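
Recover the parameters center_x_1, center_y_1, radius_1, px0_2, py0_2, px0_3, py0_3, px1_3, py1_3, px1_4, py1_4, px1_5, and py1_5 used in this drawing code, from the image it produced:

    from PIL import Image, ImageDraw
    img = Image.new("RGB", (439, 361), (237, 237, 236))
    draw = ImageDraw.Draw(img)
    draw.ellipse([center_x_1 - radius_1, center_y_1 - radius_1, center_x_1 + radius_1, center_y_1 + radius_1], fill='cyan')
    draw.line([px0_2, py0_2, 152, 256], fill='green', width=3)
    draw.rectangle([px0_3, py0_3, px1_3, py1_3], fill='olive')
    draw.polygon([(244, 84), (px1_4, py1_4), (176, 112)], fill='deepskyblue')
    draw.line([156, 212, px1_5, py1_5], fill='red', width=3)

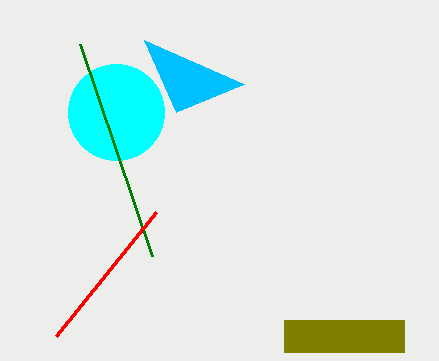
center_x_1 = 116
center_y_1 = 112
radius_1 = 48
px0_2 = 80
py0_2 = 44
px0_3 = 284
py0_3 = 320
px1_3 = 404
py1_3 = 352
px1_4 = 144
py1_4 = 40
px1_5 = 56
py1_5 = 336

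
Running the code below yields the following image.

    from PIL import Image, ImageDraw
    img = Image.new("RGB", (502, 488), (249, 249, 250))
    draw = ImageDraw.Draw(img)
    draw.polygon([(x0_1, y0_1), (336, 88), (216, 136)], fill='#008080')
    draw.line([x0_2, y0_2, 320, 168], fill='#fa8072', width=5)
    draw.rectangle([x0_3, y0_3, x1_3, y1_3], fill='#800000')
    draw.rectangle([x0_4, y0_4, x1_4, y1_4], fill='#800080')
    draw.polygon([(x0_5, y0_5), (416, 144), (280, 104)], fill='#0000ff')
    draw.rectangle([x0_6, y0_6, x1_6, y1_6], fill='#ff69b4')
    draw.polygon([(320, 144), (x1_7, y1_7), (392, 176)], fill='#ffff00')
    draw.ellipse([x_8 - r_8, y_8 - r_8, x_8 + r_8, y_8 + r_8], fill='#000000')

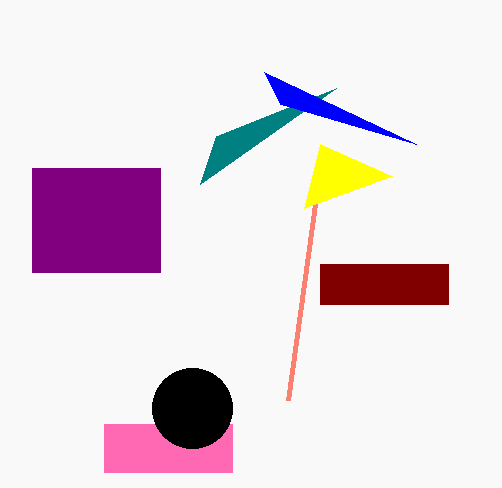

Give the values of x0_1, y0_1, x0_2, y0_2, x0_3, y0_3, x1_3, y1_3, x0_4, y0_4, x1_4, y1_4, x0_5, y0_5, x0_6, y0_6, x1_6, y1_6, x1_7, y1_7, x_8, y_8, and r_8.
x0_1 = 200, y0_1 = 184, x0_2 = 288, y0_2 = 400, x0_3 = 320, y0_3 = 264, x1_3 = 448, y1_3 = 304, x0_4 = 32, y0_4 = 168, x1_4 = 160, y1_4 = 272, x0_5 = 264, y0_5 = 72, x0_6 = 104, y0_6 = 424, x1_6 = 232, y1_6 = 472, x1_7 = 304, y1_7 = 208, x_8 = 192, y_8 = 408, r_8 = 40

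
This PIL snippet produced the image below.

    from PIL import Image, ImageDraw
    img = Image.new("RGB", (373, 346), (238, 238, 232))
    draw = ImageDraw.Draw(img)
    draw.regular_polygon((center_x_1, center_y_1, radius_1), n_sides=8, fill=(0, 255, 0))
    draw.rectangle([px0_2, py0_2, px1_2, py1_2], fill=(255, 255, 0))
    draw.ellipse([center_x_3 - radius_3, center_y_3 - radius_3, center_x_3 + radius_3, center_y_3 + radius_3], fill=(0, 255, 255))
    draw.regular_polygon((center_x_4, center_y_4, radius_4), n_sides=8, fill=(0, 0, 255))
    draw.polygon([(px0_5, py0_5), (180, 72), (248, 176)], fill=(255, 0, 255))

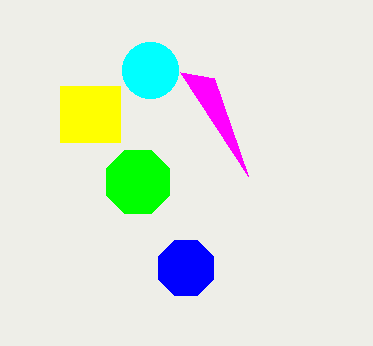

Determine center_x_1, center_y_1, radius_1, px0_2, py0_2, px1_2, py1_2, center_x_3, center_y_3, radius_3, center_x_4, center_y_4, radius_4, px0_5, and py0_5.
center_x_1 = 138
center_y_1 = 182
radius_1 = 34
px0_2 = 60
py0_2 = 86
px1_2 = 120
py1_2 = 142
center_x_3 = 150
center_y_3 = 70
radius_3 = 28
center_x_4 = 186
center_y_4 = 268
radius_4 = 30
px0_5 = 214
py0_5 = 78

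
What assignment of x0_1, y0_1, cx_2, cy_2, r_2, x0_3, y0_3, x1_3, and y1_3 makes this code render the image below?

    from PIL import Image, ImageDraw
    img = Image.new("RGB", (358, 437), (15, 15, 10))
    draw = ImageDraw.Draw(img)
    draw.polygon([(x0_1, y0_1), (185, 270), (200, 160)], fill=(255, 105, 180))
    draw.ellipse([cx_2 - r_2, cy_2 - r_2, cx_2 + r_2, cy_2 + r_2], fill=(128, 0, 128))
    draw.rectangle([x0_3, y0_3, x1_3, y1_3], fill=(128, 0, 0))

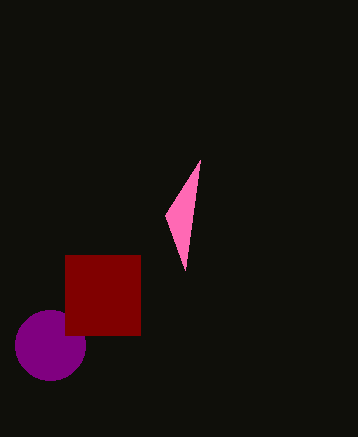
x0_1 = 165
y0_1 = 215
cx_2 = 50
cy_2 = 345
r_2 = 35
x0_3 = 65
y0_3 = 255
x1_3 = 140
y1_3 = 335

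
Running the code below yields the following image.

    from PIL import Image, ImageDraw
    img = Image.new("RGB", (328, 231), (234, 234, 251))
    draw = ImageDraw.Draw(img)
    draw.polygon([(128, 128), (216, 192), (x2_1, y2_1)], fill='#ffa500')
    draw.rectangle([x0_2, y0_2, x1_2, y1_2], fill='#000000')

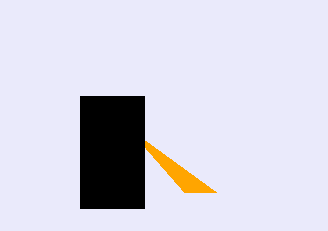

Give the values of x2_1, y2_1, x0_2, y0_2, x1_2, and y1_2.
x2_1 = 184
y2_1 = 192
x0_2 = 80
y0_2 = 96
x1_2 = 144
y1_2 = 208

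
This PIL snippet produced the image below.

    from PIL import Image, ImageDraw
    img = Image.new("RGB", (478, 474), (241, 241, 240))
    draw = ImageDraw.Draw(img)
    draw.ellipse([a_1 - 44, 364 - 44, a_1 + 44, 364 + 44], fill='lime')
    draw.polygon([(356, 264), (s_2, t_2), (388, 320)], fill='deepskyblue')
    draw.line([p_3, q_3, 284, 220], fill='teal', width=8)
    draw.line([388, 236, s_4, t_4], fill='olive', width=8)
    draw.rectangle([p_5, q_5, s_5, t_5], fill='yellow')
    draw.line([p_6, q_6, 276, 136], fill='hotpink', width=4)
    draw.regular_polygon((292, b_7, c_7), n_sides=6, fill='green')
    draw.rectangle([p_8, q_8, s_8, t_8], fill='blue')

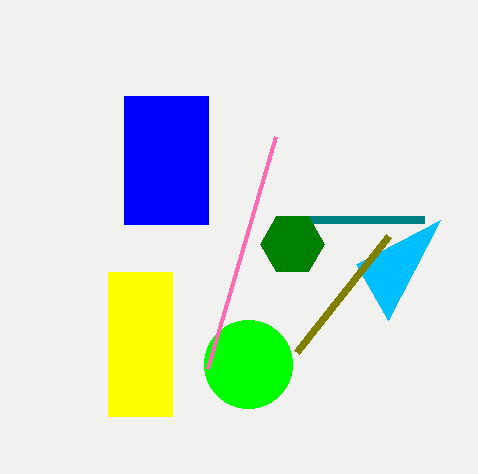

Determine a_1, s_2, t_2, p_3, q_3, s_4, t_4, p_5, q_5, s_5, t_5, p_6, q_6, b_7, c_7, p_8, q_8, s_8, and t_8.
a_1 = 248, s_2 = 440, t_2 = 220, p_3 = 424, q_3 = 220, s_4 = 296, t_4 = 352, p_5 = 108, q_5 = 272, s_5 = 172, t_5 = 416, p_6 = 208, q_6 = 368, b_7 = 244, c_7 = 32, p_8 = 124, q_8 = 96, s_8 = 208, t_8 = 224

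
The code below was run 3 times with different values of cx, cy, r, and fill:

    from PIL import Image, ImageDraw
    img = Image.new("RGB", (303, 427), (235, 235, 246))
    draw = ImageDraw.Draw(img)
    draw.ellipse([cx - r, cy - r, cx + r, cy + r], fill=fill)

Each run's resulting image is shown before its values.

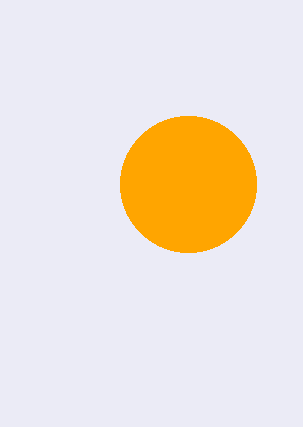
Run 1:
cx = 188, cy = 184, r = 68, fill = 'orange'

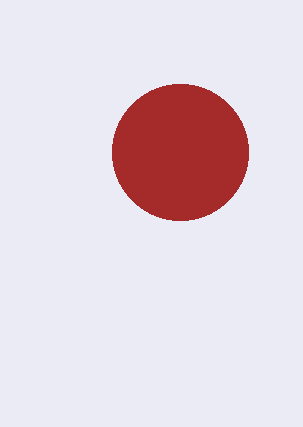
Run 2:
cx = 180
cy = 152
r = 68
fill = 'brown'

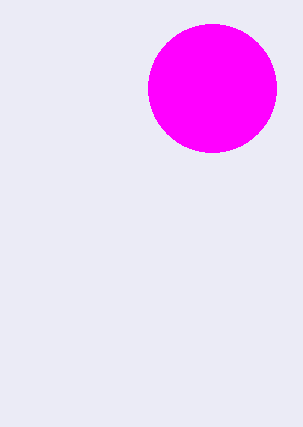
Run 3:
cx = 212, cy = 88, r = 64, fill = 'magenta'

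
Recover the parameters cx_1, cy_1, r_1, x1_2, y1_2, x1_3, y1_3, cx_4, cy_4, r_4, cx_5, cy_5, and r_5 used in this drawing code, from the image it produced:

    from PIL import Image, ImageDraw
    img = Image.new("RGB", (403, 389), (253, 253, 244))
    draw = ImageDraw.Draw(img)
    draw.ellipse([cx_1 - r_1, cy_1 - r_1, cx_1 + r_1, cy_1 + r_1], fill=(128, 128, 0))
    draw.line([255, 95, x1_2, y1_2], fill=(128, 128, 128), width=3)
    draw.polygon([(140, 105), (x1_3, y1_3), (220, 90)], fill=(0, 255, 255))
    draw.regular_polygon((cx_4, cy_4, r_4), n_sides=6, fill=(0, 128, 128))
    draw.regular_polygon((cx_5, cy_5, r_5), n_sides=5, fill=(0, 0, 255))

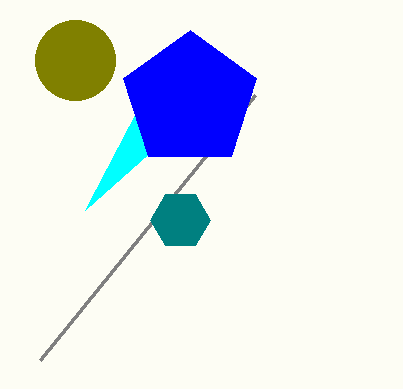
cx_1 = 75; cy_1 = 60; r_1 = 40; x1_2 = 40; y1_2 = 360; x1_3 = 85; y1_3 = 210; cx_4 = 180; cy_4 = 220; r_4 = 30; cx_5 = 190; cy_5 = 100; r_5 = 70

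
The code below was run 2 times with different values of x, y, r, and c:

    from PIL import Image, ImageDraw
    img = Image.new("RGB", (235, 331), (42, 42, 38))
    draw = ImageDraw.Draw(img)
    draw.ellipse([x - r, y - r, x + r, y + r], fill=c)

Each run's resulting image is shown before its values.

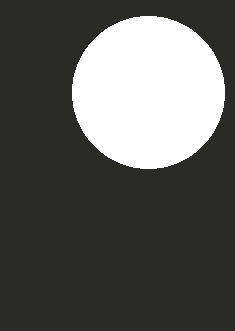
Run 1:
x = 148, y = 92, r = 76, c = 'white'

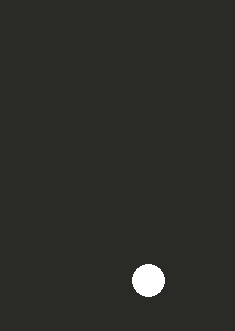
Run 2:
x = 148, y = 280, r = 16, c = 'white'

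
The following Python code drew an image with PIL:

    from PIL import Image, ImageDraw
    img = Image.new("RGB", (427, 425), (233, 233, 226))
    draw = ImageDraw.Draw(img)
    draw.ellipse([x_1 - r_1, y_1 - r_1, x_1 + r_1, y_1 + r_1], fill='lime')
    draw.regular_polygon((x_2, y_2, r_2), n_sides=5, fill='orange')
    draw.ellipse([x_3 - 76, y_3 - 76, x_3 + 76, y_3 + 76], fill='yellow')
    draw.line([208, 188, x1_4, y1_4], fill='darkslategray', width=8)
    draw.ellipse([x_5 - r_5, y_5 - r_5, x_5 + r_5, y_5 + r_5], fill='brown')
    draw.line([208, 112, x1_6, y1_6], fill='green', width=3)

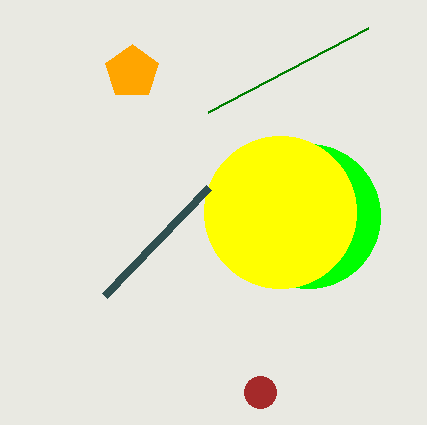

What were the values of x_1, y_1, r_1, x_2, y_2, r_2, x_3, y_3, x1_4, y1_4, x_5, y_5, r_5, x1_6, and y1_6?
x_1 = 308
y_1 = 216
r_1 = 72
x_2 = 132
y_2 = 72
r_2 = 28
x_3 = 280
y_3 = 212
x1_4 = 104
y1_4 = 296
x_5 = 260
y_5 = 392
r_5 = 16
x1_6 = 368
y1_6 = 28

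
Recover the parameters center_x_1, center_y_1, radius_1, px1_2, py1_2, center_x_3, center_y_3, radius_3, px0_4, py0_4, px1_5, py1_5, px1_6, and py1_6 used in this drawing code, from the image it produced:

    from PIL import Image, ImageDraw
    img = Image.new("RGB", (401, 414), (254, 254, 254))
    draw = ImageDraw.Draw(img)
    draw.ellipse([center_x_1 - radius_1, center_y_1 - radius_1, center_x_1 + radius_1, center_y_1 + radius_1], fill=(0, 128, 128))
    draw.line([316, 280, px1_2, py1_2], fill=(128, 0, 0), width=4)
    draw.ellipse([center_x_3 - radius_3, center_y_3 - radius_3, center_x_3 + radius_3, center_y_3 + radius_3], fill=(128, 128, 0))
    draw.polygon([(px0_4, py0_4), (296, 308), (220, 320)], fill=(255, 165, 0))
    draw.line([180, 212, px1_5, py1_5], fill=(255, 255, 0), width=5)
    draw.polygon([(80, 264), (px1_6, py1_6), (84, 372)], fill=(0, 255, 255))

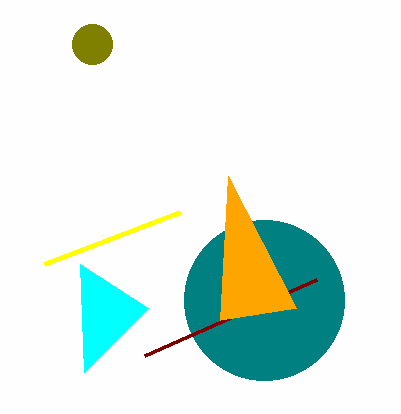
center_x_1 = 264
center_y_1 = 300
radius_1 = 80
px1_2 = 144
py1_2 = 356
center_x_3 = 92
center_y_3 = 44
radius_3 = 20
px0_4 = 228
py0_4 = 176
px1_5 = 44
py1_5 = 264
px1_6 = 148
py1_6 = 308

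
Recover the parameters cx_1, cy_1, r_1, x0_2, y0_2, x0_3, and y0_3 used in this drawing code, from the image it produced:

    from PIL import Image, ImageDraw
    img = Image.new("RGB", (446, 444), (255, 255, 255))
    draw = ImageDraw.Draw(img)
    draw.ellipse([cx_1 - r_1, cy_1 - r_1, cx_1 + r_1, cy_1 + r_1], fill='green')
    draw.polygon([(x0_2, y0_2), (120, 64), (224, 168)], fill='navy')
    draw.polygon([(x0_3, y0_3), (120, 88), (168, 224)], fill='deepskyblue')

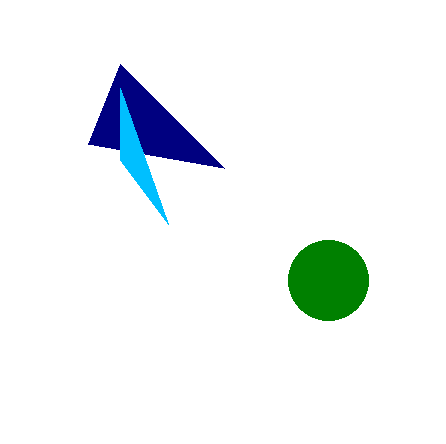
cx_1 = 328
cy_1 = 280
r_1 = 40
x0_2 = 88
y0_2 = 144
x0_3 = 120
y0_3 = 160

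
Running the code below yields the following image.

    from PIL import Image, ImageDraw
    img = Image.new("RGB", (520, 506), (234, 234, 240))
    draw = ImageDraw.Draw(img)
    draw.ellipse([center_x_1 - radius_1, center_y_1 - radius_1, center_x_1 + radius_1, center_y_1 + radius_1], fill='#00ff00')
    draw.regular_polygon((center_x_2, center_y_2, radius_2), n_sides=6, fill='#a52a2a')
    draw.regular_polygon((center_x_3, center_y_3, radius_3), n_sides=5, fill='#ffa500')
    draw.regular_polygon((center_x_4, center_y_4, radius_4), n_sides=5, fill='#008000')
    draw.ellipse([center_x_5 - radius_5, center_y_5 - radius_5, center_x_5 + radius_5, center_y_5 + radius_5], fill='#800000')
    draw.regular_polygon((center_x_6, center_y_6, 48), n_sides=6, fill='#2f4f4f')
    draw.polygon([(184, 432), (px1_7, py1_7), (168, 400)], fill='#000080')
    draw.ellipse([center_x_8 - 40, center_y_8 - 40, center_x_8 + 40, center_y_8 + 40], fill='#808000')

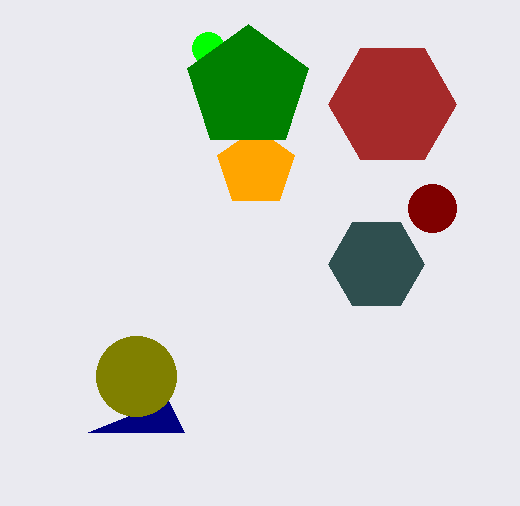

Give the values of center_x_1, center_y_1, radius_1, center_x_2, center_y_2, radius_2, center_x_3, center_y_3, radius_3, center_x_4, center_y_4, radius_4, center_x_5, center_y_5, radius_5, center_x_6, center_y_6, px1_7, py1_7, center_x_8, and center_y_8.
center_x_1 = 208
center_y_1 = 48
radius_1 = 16
center_x_2 = 392
center_y_2 = 104
radius_2 = 64
center_x_3 = 256
center_y_3 = 168
radius_3 = 40
center_x_4 = 248
center_y_4 = 88
radius_4 = 64
center_x_5 = 432
center_y_5 = 208
radius_5 = 24
center_x_6 = 376
center_y_6 = 264
px1_7 = 88
py1_7 = 432
center_x_8 = 136
center_y_8 = 376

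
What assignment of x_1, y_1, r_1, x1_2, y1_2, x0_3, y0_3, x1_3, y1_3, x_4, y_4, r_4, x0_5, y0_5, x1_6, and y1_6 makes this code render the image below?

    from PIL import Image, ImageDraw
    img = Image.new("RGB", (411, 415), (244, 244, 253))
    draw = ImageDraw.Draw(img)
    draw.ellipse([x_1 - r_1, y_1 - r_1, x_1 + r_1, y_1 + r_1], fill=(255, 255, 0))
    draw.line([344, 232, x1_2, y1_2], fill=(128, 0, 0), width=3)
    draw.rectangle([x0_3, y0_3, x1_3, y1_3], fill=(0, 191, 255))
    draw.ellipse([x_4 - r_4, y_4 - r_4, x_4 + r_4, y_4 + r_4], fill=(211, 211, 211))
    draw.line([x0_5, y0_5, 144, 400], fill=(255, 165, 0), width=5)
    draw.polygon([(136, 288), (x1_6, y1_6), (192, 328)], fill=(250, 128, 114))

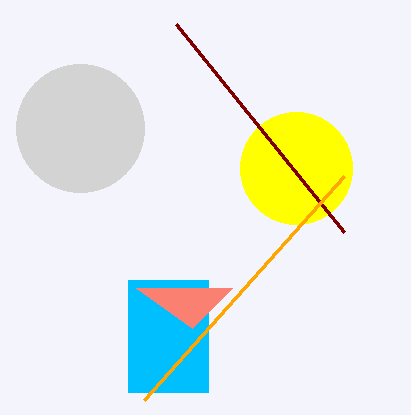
x_1 = 296
y_1 = 168
r_1 = 56
x1_2 = 176
y1_2 = 24
x0_3 = 128
y0_3 = 280
x1_3 = 208
y1_3 = 392
x_4 = 80
y_4 = 128
r_4 = 64
x0_5 = 344
y0_5 = 176
x1_6 = 232
y1_6 = 288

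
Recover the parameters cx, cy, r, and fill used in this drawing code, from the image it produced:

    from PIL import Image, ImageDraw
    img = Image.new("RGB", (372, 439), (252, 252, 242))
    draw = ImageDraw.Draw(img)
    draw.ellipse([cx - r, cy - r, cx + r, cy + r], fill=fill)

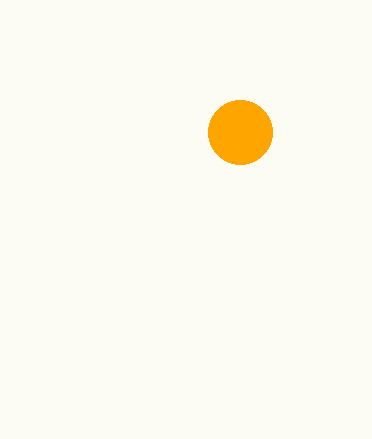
cx = 240
cy = 132
r = 32
fill = 'orange'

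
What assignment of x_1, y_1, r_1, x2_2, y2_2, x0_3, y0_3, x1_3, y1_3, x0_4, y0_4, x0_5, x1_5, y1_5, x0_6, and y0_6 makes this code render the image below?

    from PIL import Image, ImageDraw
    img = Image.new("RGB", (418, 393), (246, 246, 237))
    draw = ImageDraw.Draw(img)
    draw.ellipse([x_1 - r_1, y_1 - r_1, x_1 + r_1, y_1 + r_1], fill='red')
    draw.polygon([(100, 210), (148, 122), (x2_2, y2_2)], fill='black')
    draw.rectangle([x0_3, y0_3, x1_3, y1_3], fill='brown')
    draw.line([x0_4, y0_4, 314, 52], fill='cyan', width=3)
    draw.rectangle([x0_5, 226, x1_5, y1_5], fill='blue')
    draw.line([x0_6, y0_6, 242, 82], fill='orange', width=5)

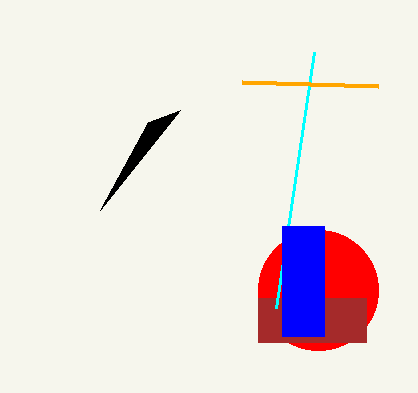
x_1 = 318, y_1 = 290, r_1 = 60, x2_2 = 180, y2_2 = 110, x0_3 = 258, y0_3 = 298, x1_3 = 366, y1_3 = 342, x0_4 = 276, y0_4 = 308, x0_5 = 282, x1_5 = 324, y1_5 = 336, x0_6 = 378, y0_6 = 86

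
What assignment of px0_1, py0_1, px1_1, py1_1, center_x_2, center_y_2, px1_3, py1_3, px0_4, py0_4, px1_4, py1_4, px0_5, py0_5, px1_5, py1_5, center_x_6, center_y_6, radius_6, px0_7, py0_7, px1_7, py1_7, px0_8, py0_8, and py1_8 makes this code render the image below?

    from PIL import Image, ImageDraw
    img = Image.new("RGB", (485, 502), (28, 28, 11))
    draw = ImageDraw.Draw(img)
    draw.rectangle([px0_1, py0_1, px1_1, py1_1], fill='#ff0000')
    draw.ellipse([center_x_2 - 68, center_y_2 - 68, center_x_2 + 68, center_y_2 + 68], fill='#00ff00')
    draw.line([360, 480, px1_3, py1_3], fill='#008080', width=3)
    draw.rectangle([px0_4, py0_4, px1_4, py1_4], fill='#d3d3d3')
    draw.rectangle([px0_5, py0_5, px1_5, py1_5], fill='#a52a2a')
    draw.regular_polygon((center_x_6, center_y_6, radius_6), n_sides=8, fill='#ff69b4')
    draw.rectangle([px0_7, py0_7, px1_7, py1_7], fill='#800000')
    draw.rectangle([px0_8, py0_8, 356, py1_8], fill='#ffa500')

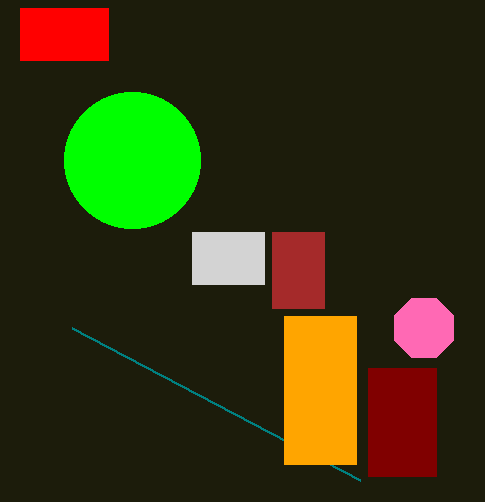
px0_1 = 20, py0_1 = 8, px1_1 = 108, py1_1 = 60, center_x_2 = 132, center_y_2 = 160, px1_3 = 72, py1_3 = 328, px0_4 = 192, py0_4 = 232, px1_4 = 264, py1_4 = 284, px0_5 = 272, py0_5 = 232, px1_5 = 324, py1_5 = 308, center_x_6 = 424, center_y_6 = 328, radius_6 = 32, px0_7 = 368, py0_7 = 368, px1_7 = 436, py1_7 = 476, px0_8 = 284, py0_8 = 316, py1_8 = 464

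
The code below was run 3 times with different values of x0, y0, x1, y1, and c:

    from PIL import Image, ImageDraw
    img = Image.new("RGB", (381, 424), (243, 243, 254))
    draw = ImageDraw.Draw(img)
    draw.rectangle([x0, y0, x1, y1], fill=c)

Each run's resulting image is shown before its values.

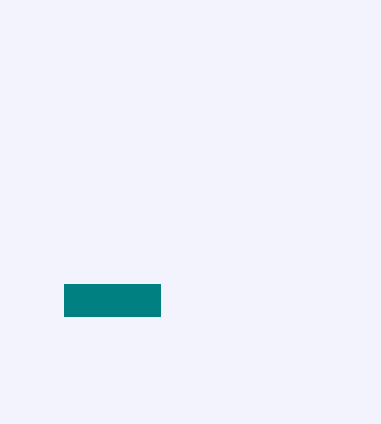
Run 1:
x0 = 64, y0 = 284, x1 = 160, y1 = 316, c = 'teal'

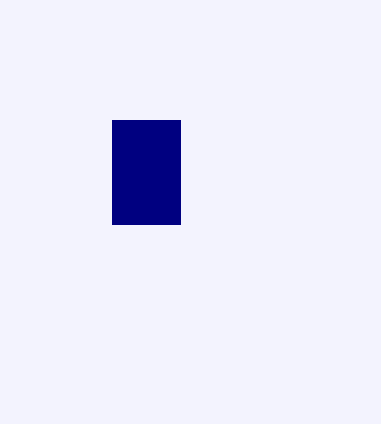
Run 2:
x0 = 112, y0 = 120, x1 = 180, y1 = 224, c = 'navy'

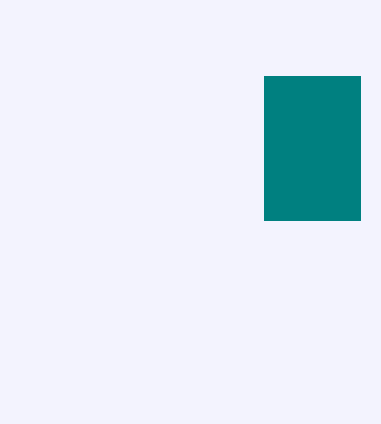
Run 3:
x0 = 264; y0 = 76; x1 = 360; y1 = 220; c = 'teal'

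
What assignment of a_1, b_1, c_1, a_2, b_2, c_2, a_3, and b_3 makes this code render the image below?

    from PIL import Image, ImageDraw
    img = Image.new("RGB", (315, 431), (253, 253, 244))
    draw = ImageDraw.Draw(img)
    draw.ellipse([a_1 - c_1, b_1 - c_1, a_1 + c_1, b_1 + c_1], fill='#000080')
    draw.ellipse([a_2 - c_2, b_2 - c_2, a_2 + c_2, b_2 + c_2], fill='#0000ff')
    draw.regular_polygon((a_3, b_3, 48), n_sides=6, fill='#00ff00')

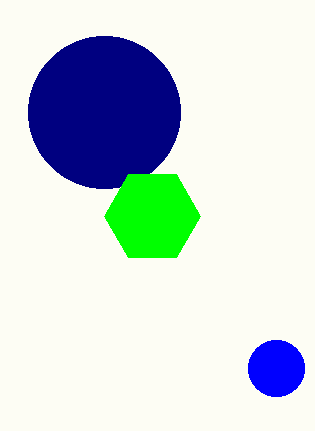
a_1 = 104
b_1 = 112
c_1 = 76
a_2 = 276
b_2 = 368
c_2 = 28
a_3 = 152
b_3 = 216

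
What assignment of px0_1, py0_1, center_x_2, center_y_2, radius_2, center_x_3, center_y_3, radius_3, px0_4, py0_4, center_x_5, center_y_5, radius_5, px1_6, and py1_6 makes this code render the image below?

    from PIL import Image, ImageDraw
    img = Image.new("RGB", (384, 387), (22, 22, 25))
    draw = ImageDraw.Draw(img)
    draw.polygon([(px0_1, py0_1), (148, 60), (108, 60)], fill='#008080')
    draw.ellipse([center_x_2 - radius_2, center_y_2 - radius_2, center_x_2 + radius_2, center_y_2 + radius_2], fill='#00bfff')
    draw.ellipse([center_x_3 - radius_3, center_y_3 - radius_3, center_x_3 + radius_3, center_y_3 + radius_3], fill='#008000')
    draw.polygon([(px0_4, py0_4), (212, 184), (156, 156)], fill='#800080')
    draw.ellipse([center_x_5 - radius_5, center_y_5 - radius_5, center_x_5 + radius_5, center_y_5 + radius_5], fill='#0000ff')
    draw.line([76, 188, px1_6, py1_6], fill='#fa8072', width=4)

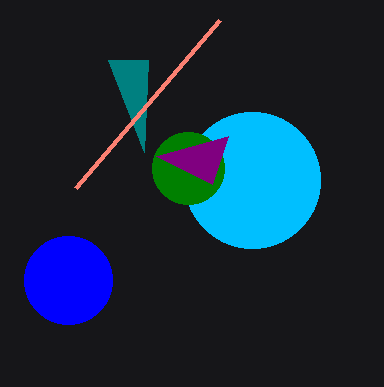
px0_1 = 144
py0_1 = 152
center_x_2 = 252
center_y_2 = 180
radius_2 = 68
center_x_3 = 188
center_y_3 = 168
radius_3 = 36
px0_4 = 228
py0_4 = 136
center_x_5 = 68
center_y_5 = 280
radius_5 = 44
px1_6 = 220
py1_6 = 20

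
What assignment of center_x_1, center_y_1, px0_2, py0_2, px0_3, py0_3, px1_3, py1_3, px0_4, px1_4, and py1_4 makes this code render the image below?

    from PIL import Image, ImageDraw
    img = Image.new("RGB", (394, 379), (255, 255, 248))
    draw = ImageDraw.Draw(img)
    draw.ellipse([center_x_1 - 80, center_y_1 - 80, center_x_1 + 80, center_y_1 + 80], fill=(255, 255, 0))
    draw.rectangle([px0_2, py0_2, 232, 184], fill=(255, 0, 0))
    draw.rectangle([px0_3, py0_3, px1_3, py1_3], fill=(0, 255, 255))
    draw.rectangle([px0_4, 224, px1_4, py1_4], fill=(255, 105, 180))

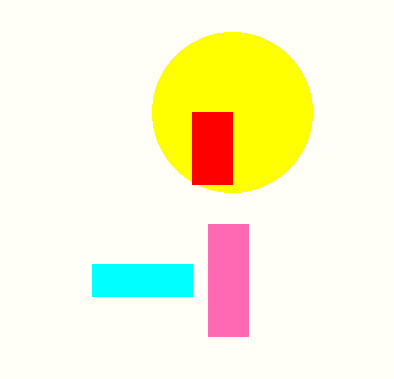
center_x_1 = 232, center_y_1 = 112, px0_2 = 192, py0_2 = 112, px0_3 = 92, py0_3 = 264, px1_3 = 192, py1_3 = 296, px0_4 = 208, px1_4 = 248, py1_4 = 336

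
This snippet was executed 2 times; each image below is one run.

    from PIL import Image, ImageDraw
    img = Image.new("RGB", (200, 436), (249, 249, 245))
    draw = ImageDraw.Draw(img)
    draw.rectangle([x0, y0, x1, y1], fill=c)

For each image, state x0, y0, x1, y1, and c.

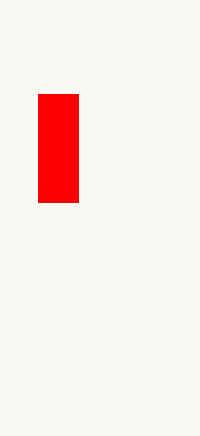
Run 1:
x0 = 38, y0 = 94, x1 = 78, y1 = 202, c = 'red'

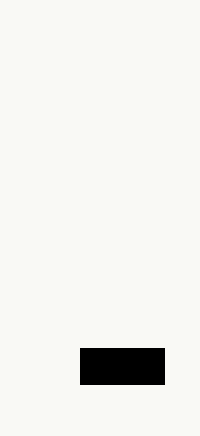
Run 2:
x0 = 80
y0 = 348
x1 = 164
y1 = 384
c = 'black'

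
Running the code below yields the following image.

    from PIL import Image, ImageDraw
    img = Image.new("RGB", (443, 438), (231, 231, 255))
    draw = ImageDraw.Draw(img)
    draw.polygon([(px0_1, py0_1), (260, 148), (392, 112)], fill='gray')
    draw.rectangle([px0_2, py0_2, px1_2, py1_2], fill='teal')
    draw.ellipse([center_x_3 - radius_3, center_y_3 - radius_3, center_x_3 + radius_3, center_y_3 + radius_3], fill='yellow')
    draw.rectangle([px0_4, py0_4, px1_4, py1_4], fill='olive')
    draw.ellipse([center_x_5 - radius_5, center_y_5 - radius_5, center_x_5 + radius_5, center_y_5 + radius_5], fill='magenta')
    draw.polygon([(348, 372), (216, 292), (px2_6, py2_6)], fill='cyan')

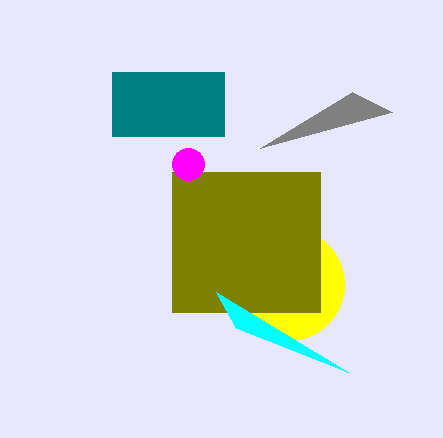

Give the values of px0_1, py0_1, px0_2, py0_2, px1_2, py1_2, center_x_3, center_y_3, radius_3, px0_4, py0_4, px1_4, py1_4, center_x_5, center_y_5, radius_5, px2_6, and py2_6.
px0_1 = 352; py0_1 = 92; px0_2 = 112; py0_2 = 72; px1_2 = 224; py1_2 = 136; center_x_3 = 288; center_y_3 = 284; radius_3 = 56; px0_4 = 172; py0_4 = 172; px1_4 = 320; py1_4 = 312; center_x_5 = 188; center_y_5 = 164; radius_5 = 16; px2_6 = 236; py2_6 = 328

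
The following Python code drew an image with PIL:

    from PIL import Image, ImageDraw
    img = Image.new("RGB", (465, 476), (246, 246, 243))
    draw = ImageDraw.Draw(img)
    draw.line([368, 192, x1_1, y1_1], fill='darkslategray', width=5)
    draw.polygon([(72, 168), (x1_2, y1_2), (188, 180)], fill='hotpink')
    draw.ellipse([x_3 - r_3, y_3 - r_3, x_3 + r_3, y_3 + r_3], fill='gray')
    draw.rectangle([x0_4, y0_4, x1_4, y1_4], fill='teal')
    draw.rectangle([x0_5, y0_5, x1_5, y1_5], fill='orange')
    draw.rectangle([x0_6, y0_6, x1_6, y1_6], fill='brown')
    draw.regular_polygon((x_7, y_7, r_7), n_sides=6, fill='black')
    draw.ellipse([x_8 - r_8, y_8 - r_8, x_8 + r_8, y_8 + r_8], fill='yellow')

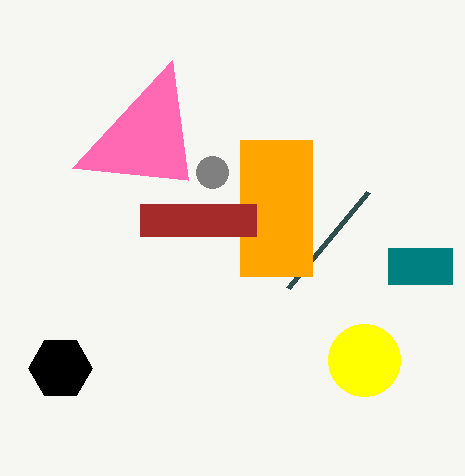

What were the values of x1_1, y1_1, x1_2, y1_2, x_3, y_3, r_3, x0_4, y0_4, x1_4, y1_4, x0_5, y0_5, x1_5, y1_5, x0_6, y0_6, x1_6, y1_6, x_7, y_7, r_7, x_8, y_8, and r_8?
x1_1 = 288; y1_1 = 288; x1_2 = 172; y1_2 = 60; x_3 = 212; y_3 = 172; r_3 = 16; x0_4 = 388; y0_4 = 248; x1_4 = 452; y1_4 = 284; x0_5 = 240; y0_5 = 140; x1_5 = 312; y1_5 = 276; x0_6 = 140; y0_6 = 204; x1_6 = 256; y1_6 = 236; x_7 = 60; y_7 = 368; r_7 = 32; x_8 = 364; y_8 = 360; r_8 = 36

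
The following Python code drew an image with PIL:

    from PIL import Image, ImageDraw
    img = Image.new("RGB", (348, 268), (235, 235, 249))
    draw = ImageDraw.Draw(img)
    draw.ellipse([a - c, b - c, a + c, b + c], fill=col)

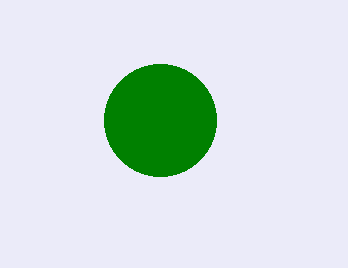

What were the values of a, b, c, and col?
a = 160, b = 120, c = 56, col = 'green'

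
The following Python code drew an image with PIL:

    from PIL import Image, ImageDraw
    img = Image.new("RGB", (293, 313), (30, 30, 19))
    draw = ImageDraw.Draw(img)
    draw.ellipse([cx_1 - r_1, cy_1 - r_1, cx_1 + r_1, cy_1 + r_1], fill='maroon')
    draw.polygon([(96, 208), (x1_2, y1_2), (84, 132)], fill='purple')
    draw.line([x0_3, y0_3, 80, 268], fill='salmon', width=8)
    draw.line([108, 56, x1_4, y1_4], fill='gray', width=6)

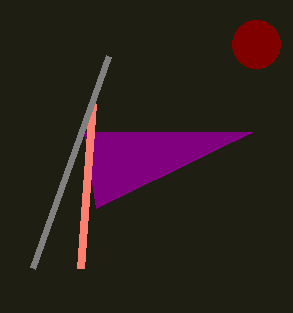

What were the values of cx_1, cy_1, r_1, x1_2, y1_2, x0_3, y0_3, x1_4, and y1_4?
cx_1 = 256, cy_1 = 44, r_1 = 24, x1_2 = 252, y1_2 = 132, x0_3 = 92, y0_3 = 104, x1_4 = 32, y1_4 = 268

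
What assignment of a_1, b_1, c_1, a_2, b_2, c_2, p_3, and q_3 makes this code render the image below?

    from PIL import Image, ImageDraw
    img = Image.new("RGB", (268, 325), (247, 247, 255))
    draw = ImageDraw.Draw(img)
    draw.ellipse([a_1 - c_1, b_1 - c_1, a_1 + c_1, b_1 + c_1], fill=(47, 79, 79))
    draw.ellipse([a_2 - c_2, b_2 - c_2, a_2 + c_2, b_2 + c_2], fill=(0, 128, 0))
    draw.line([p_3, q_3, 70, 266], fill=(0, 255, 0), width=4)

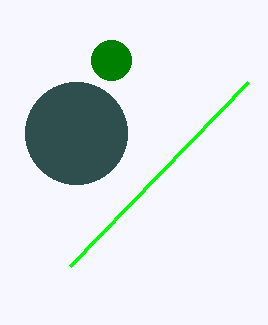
a_1 = 76
b_1 = 133
c_1 = 51
a_2 = 111
b_2 = 60
c_2 = 20
p_3 = 248
q_3 = 82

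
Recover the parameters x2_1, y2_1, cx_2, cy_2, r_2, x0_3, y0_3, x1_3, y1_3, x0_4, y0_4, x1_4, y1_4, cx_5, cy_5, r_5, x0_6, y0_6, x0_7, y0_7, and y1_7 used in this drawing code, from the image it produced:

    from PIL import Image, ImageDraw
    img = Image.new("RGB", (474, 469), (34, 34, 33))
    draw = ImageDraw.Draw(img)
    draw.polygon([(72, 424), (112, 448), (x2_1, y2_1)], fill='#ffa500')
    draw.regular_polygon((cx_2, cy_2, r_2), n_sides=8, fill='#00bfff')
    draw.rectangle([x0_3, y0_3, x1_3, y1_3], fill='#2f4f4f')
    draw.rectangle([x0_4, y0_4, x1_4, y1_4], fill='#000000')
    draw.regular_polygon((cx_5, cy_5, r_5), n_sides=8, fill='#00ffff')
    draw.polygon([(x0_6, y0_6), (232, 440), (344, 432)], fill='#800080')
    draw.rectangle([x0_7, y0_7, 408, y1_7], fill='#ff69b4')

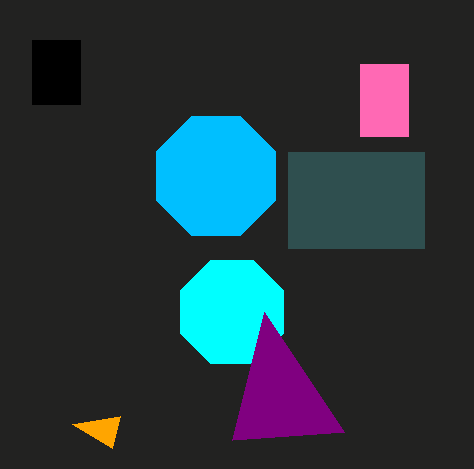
x2_1 = 120
y2_1 = 416
cx_2 = 216
cy_2 = 176
r_2 = 64
x0_3 = 288
y0_3 = 152
x1_3 = 424
y1_3 = 248
x0_4 = 32
y0_4 = 40
x1_4 = 80
y1_4 = 104
cx_5 = 232
cy_5 = 312
r_5 = 56
x0_6 = 264
y0_6 = 312
x0_7 = 360
y0_7 = 64
y1_7 = 136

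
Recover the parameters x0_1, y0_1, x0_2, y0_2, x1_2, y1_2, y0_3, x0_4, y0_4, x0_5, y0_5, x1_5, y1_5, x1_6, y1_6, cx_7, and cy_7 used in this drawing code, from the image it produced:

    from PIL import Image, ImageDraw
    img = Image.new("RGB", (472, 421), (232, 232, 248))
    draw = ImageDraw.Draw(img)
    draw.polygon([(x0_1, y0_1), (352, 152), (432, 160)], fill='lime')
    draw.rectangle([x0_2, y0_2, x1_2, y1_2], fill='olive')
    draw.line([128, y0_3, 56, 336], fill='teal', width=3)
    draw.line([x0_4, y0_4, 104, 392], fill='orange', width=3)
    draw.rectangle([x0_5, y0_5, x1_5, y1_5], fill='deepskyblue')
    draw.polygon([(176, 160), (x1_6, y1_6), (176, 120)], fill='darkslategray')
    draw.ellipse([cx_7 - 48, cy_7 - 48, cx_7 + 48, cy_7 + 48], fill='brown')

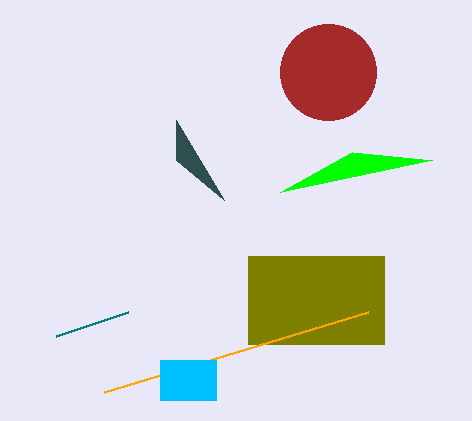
x0_1 = 280
y0_1 = 192
x0_2 = 248
y0_2 = 256
x1_2 = 384
y1_2 = 344
y0_3 = 312
x0_4 = 368
y0_4 = 312
x0_5 = 160
y0_5 = 360
x1_5 = 216
y1_5 = 400
x1_6 = 224
y1_6 = 200
cx_7 = 328
cy_7 = 72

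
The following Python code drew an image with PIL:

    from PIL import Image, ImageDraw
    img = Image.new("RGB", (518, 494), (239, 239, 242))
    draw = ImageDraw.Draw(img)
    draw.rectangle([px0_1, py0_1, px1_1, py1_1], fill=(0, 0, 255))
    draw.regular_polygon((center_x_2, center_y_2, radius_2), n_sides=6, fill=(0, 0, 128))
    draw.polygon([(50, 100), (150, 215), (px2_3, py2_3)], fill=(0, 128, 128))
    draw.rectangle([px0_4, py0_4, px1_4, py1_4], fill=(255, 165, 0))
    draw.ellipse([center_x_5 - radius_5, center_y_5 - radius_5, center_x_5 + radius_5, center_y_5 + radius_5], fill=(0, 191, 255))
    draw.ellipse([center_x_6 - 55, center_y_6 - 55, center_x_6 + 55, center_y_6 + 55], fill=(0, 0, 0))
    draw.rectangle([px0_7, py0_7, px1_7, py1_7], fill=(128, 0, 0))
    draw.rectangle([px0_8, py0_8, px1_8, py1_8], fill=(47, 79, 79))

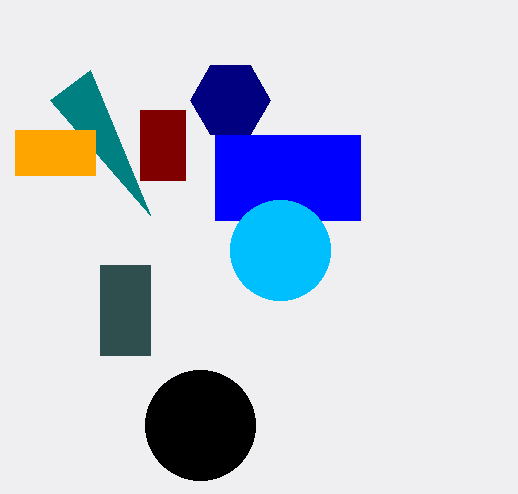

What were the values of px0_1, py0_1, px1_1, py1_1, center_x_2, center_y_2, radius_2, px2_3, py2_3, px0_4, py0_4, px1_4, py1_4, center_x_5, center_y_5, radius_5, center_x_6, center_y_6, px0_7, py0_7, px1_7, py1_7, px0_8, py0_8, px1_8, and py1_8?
px0_1 = 215; py0_1 = 135; px1_1 = 360; py1_1 = 220; center_x_2 = 230; center_y_2 = 100; radius_2 = 40; px2_3 = 90; py2_3 = 70; px0_4 = 15; py0_4 = 130; px1_4 = 95; py1_4 = 175; center_x_5 = 280; center_y_5 = 250; radius_5 = 50; center_x_6 = 200; center_y_6 = 425; px0_7 = 140; py0_7 = 110; px1_7 = 185; py1_7 = 180; px0_8 = 100; py0_8 = 265; px1_8 = 150; py1_8 = 355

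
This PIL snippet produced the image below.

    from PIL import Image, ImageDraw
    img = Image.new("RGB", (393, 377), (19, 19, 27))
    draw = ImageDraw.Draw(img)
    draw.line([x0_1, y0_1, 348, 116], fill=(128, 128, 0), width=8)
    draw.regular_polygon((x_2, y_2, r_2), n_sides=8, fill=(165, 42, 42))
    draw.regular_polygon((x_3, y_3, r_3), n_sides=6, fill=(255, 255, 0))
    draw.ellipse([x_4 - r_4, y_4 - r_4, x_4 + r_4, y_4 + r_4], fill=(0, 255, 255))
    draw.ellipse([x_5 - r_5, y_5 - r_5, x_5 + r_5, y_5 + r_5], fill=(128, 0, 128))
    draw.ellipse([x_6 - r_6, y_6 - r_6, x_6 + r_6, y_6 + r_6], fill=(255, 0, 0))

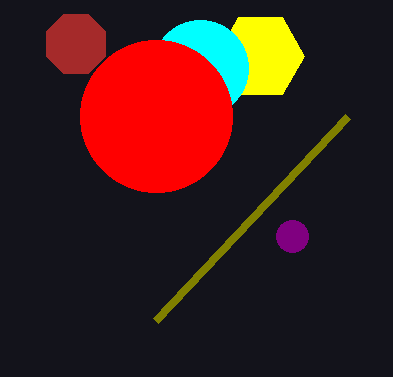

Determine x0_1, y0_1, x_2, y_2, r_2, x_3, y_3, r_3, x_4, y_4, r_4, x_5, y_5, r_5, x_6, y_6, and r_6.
x0_1 = 156
y0_1 = 320
x_2 = 76
y_2 = 44
r_2 = 32
x_3 = 260
y_3 = 56
r_3 = 44
x_4 = 200
y_4 = 68
r_4 = 48
x_5 = 292
y_5 = 236
r_5 = 16
x_6 = 156
y_6 = 116
r_6 = 76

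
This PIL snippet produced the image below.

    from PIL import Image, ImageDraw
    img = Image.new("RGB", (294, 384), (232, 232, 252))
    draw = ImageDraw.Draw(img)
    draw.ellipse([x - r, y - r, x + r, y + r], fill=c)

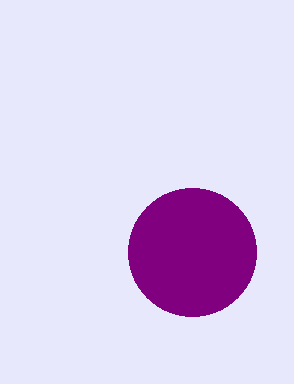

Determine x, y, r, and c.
x = 192, y = 252, r = 64, c = 'purple'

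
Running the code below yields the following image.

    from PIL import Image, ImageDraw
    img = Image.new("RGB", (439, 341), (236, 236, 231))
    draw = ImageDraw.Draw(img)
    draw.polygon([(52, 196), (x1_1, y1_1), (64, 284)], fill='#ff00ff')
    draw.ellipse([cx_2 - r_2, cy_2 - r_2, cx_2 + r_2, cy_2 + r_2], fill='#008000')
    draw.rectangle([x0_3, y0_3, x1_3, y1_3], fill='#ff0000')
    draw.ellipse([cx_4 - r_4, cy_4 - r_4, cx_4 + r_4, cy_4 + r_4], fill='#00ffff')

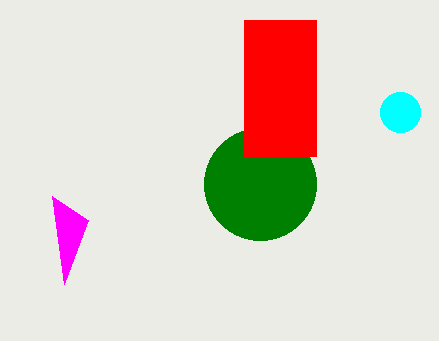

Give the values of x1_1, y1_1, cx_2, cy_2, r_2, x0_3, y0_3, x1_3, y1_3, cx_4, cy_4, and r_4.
x1_1 = 88, y1_1 = 220, cx_2 = 260, cy_2 = 184, r_2 = 56, x0_3 = 244, y0_3 = 20, x1_3 = 316, y1_3 = 156, cx_4 = 400, cy_4 = 112, r_4 = 20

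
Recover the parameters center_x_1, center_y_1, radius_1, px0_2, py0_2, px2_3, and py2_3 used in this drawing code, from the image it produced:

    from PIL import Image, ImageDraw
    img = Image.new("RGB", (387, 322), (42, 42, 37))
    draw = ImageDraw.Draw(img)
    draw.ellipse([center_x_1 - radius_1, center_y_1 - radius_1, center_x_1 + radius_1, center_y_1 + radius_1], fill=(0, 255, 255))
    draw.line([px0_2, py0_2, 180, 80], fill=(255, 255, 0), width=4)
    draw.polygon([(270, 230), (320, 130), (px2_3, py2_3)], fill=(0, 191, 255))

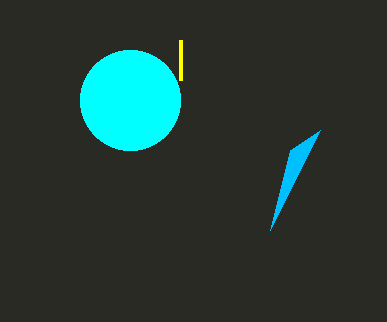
center_x_1 = 130; center_y_1 = 100; radius_1 = 50; px0_2 = 180; py0_2 = 40; px2_3 = 290; py2_3 = 150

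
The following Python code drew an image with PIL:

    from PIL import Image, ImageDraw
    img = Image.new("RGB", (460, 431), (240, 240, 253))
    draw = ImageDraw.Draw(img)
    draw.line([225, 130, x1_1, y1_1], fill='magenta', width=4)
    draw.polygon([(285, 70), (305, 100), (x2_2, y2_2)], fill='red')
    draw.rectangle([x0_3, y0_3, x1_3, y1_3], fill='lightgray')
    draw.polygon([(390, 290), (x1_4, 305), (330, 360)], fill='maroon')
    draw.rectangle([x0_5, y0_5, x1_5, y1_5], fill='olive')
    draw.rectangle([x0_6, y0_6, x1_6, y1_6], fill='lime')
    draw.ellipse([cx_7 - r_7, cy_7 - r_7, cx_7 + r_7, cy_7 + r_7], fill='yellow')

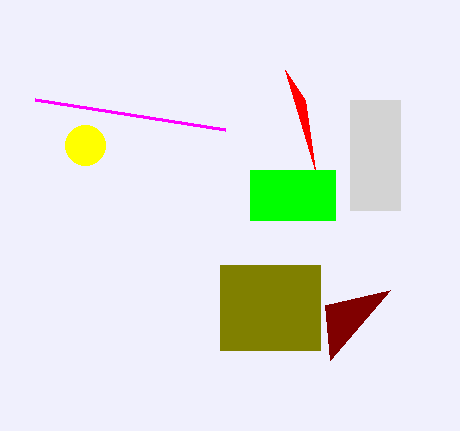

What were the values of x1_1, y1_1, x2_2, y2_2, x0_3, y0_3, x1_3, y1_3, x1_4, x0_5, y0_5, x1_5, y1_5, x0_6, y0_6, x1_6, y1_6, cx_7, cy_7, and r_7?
x1_1 = 35
y1_1 = 100
x2_2 = 315
y2_2 = 170
x0_3 = 350
y0_3 = 100
x1_3 = 400
y1_3 = 210
x1_4 = 325
x0_5 = 220
y0_5 = 265
x1_5 = 320
y1_5 = 350
x0_6 = 250
y0_6 = 170
x1_6 = 335
y1_6 = 220
cx_7 = 85
cy_7 = 145
r_7 = 20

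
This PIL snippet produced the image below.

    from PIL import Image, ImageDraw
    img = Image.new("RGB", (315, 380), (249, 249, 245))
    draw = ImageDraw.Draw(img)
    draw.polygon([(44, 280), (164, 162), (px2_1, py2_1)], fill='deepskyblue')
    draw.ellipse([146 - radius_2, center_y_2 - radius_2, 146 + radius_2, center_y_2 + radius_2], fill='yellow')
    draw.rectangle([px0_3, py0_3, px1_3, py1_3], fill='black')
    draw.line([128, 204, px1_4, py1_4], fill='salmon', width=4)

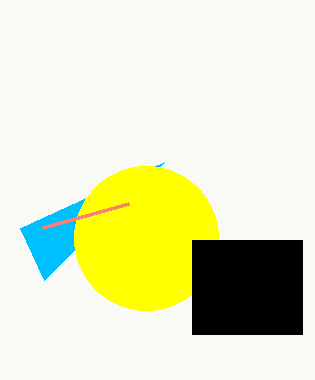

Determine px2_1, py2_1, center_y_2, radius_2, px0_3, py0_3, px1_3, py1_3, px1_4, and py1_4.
px2_1 = 20, py2_1 = 228, center_y_2 = 238, radius_2 = 72, px0_3 = 192, py0_3 = 240, px1_3 = 302, py1_3 = 334, px1_4 = 42, py1_4 = 228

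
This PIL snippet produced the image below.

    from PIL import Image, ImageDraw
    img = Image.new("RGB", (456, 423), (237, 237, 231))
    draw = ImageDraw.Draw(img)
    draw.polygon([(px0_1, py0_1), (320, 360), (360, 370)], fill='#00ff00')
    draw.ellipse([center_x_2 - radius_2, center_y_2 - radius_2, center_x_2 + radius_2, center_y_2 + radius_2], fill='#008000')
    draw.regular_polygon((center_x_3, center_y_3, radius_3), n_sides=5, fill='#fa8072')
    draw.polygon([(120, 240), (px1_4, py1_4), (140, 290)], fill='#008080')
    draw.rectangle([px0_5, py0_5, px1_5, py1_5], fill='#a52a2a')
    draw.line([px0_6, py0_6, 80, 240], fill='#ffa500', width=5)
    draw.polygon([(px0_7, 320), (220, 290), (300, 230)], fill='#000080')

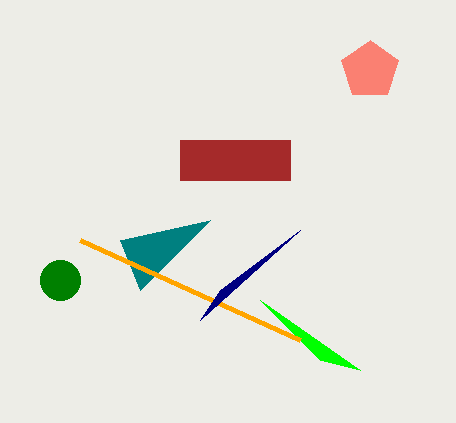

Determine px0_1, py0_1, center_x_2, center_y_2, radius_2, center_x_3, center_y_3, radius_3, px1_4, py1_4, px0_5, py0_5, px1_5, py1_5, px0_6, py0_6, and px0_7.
px0_1 = 260; py0_1 = 300; center_x_2 = 60; center_y_2 = 280; radius_2 = 20; center_x_3 = 370; center_y_3 = 70; radius_3 = 30; px1_4 = 210; py1_4 = 220; px0_5 = 180; py0_5 = 140; px1_5 = 290; py1_5 = 180; px0_6 = 300; py0_6 = 340; px0_7 = 200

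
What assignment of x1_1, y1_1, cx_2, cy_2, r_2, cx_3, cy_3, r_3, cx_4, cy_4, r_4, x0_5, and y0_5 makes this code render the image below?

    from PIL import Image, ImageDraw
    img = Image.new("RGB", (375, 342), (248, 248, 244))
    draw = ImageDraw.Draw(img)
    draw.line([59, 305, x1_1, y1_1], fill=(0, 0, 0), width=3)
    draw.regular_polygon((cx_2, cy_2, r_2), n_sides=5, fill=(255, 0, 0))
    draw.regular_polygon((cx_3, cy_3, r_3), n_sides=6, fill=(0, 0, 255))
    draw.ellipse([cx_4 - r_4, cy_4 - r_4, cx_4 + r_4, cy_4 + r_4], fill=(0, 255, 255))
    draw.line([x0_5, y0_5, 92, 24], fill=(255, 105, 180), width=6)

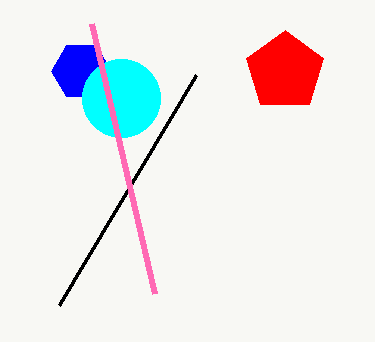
x1_1 = 196; y1_1 = 75; cx_2 = 285; cy_2 = 71; r_2 = 41; cx_3 = 81; cy_3 = 71; r_3 = 30; cx_4 = 121; cy_4 = 98; r_4 = 39; x0_5 = 155; y0_5 = 294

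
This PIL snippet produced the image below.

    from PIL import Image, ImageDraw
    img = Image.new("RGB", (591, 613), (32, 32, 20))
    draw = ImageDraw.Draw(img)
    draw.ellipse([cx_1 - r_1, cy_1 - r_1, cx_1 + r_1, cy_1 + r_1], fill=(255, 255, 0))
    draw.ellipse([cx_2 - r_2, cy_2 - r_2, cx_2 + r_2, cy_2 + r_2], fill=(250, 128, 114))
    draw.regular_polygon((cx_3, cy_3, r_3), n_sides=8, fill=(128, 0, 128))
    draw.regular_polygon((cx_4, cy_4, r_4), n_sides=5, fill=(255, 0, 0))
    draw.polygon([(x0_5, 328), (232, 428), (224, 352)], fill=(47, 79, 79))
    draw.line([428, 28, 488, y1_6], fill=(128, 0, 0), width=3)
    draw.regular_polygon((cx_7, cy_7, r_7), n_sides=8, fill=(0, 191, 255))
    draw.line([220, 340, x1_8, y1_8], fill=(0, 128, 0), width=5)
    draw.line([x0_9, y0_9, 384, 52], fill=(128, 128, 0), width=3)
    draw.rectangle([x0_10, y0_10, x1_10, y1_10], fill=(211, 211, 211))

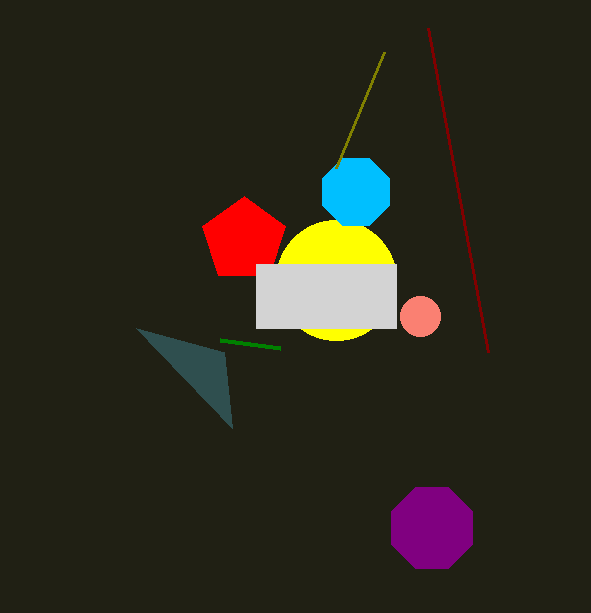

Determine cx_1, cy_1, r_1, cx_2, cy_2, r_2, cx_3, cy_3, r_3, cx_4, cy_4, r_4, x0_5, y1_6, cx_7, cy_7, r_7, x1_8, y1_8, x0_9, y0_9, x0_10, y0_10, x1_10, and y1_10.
cx_1 = 336; cy_1 = 280; r_1 = 60; cx_2 = 420; cy_2 = 316; r_2 = 20; cx_3 = 432; cy_3 = 528; r_3 = 44; cx_4 = 244; cy_4 = 240; r_4 = 44; x0_5 = 136; y1_6 = 352; cx_7 = 356; cy_7 = 192; r_7 = 36; x1_8 = 280; y1_8 = 348; x0_9 = 336; y0_9 = 168; x0_10 = 256; y0_10 = 264; x1_10 = 396; y1_10 = 328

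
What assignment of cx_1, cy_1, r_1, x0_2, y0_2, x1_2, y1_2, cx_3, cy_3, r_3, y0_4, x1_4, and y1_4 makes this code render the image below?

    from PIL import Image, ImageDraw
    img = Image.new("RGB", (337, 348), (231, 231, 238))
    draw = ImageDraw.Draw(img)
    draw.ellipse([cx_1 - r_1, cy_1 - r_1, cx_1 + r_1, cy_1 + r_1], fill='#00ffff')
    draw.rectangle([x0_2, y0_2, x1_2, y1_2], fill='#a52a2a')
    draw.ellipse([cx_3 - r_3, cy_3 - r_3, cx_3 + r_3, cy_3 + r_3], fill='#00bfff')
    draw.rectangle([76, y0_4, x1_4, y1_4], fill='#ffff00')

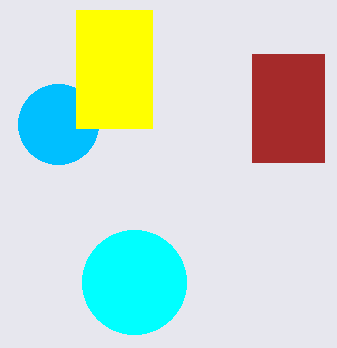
cx_1 = 134, cy_1 = 282, r_1 = 52, x0_2 = 252, y0_2 = 54, x1_2 = 324, y1_2 = 162, cx_3 = 58, cy_3 = 124, r_3 = 40, y0_4 = 10, x1_4 = 152, y1_4 = 128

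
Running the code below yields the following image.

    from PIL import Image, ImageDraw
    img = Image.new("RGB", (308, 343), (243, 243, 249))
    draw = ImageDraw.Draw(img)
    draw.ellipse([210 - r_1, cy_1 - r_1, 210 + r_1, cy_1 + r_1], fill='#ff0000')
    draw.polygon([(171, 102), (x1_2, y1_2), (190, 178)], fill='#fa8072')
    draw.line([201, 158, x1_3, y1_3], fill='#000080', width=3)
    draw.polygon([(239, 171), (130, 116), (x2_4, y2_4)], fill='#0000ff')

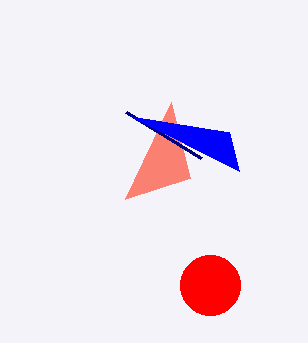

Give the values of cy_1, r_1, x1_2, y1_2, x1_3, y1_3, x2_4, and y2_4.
cy_1 = 285; r_1 = 30; x1_2 = 125; y1_2 = 199; x1_3 = 126; y1_3 = 112; x2_4 = 229; y2_4 = 132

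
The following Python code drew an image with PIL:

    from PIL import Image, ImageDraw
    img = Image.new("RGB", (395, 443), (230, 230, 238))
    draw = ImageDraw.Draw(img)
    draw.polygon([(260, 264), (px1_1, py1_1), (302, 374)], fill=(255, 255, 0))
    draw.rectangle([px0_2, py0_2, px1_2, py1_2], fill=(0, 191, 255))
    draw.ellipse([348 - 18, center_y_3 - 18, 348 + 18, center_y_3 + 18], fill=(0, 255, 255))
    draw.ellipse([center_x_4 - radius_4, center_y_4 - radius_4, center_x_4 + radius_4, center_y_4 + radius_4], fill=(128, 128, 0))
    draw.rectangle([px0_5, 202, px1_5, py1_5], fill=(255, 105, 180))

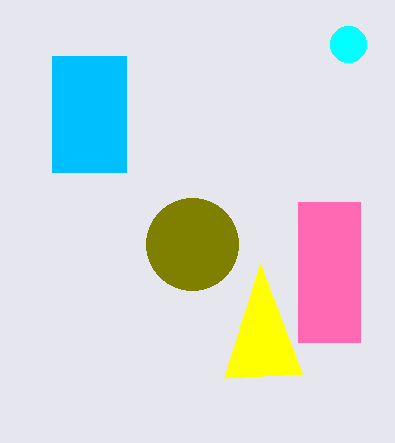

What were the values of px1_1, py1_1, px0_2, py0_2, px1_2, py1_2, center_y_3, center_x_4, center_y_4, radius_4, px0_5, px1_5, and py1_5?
px1_1 = 224, py1_1 = 378, px0_2 = 52, py0_2 = 56, px1_2 = 126, py1_2 = 172, center_y_3 = 44, center_x_4 = 192, center_y_4 = 244, radius_4 = 46, px0_5 = 298, px1_5 = 360, py1_5 = 342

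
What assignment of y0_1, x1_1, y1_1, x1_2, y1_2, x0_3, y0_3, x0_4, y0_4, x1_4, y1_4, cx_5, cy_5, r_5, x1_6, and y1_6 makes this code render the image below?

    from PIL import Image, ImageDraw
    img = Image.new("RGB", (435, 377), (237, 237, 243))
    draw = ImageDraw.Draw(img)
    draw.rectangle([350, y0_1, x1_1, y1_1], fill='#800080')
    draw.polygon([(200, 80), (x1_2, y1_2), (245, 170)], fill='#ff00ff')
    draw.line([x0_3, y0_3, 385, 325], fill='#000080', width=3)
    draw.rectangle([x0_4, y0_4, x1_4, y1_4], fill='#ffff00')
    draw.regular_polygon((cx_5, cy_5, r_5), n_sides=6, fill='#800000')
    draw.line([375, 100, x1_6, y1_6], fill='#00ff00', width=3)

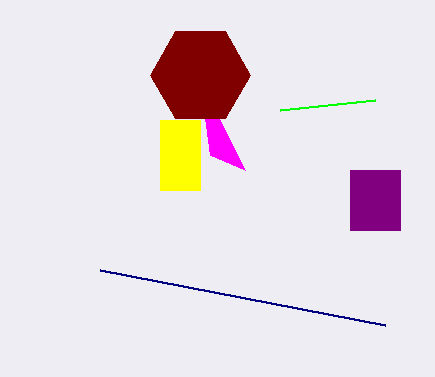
y0_1 = 170
x1_1 = 400
y1_1 = 230
x1_2 = 210
y1_2 = 155
x0_3 = 100
y0_3 = 270
x0_4 = 160
y0_4 = 120
x1_4 = 200
y1_4 = 190
cx_5 = 200
cy_5 = 75
r_5 = 50
x1_6 = 280
y1_6 = 110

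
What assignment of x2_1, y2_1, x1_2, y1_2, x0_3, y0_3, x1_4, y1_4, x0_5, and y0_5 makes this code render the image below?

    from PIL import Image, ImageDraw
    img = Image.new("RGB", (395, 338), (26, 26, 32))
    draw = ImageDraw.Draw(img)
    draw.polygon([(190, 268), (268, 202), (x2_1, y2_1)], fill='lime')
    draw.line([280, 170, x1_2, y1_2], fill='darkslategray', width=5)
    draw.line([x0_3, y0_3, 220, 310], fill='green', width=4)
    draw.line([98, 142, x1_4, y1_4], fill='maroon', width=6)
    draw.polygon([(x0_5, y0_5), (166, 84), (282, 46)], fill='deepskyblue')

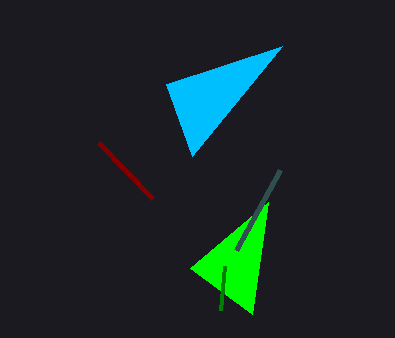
x2_1 = 252; y2_1 = 314; x1_2 = 236; y1_2 = 250; x0_3 = 224; y0_3 = 266; x1_4 = 152; y1_4 = 198; x0_5 = 192; y0_5 = 156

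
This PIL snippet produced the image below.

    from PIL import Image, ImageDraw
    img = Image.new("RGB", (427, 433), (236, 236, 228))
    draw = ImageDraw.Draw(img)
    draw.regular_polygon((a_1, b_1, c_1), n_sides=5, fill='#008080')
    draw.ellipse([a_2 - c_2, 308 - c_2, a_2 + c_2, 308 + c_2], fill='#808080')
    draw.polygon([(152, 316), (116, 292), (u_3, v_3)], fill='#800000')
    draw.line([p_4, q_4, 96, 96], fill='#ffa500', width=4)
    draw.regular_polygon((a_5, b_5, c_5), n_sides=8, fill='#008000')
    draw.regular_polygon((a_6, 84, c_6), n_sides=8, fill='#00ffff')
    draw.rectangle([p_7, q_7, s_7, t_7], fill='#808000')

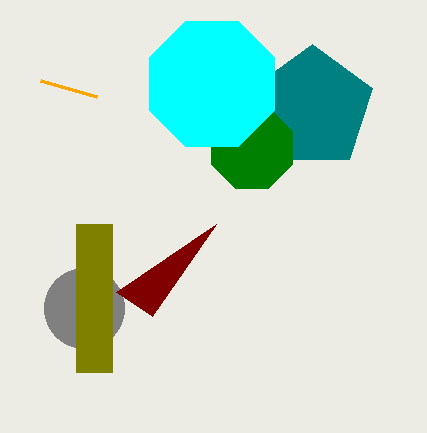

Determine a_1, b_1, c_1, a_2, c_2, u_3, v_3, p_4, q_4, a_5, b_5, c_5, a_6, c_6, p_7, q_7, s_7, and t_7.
a_1 = 312; b_1 = 108; c_1 = 64; a_2 = 84; c_2 = 40; u_3 = 216; v_3 = 224; p_4 = 40; q_4 = 80; a_5 = 252; b_5 = 148; c_5 = 44; a_6 = 212; c_6 = 68; p_7 = 76; q_7 = 224; s_7 = 112; t_7 = 372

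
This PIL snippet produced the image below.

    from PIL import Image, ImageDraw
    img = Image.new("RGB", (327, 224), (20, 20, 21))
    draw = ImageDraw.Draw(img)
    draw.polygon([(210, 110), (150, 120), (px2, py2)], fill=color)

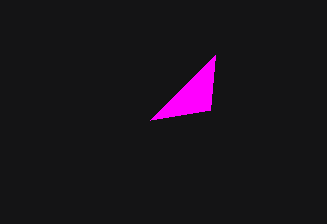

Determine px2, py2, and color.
px2 = 215, py2 = 55, color = 'magenta'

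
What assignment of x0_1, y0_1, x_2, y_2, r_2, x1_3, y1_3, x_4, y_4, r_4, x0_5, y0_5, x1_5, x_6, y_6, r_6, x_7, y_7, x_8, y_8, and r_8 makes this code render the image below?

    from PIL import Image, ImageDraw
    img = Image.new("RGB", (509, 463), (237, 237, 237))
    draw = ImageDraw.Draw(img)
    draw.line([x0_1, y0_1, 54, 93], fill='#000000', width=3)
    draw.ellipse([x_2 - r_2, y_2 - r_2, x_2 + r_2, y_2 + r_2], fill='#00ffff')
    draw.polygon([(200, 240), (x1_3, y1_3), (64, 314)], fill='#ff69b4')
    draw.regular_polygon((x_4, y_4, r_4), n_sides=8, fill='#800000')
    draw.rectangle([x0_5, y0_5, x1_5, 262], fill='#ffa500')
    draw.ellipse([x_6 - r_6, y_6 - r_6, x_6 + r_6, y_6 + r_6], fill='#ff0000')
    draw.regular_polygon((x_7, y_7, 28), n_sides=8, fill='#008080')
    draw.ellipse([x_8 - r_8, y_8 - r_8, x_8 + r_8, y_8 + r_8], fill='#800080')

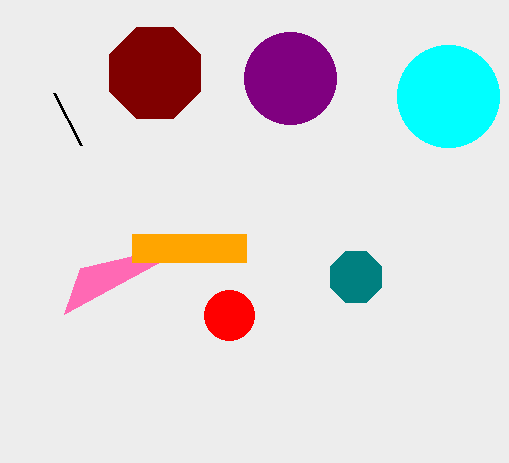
x0_1 = 81, y0_1 = 145, x_2 = 448, y_2 = 96, r_2 = 51, x1_3 = 80, y1_3 = 268, x_4 = 155, y_4 = 73, r_4 = 49, x0_5 = 132, y0_5 = 234, x1_5 = 246, x_6 = 229, y_6 = 315, r_6 = 25, x_7 = 356, y_7 = 277, x_8 = 290, y_8 = 78, r_8 = 46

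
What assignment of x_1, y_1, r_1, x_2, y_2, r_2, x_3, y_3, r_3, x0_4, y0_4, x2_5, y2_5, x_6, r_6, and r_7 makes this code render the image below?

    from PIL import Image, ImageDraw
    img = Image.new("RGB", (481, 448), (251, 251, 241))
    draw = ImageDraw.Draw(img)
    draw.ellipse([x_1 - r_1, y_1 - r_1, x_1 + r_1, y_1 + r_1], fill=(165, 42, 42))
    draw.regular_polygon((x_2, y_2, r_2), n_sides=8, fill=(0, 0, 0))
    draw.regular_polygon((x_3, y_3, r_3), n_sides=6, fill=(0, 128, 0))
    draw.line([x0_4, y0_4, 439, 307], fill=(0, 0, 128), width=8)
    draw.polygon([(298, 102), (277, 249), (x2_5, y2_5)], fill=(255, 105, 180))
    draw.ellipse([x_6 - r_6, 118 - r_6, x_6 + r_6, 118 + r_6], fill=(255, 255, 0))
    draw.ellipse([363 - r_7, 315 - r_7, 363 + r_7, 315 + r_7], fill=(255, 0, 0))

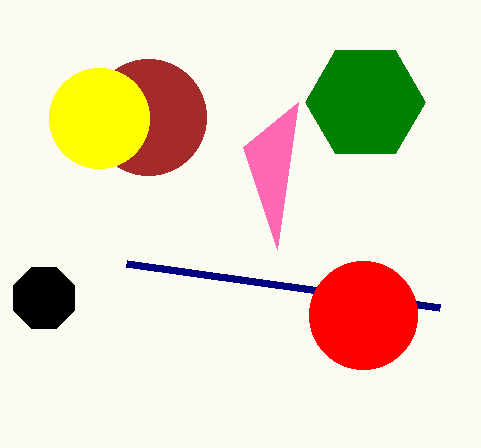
x_1 = 148
y_1 = 117
r_1 = 58
x_2 = 44
y_2 = 298
r_2 = 33
x_3 = 365
y_3 = 102
r_3 = 60
x0_4 = 126
y0_4 = 263
x2_5 = 243
y2_5 = 147
x_6 = 99
r_6 = 50
r_7 = 54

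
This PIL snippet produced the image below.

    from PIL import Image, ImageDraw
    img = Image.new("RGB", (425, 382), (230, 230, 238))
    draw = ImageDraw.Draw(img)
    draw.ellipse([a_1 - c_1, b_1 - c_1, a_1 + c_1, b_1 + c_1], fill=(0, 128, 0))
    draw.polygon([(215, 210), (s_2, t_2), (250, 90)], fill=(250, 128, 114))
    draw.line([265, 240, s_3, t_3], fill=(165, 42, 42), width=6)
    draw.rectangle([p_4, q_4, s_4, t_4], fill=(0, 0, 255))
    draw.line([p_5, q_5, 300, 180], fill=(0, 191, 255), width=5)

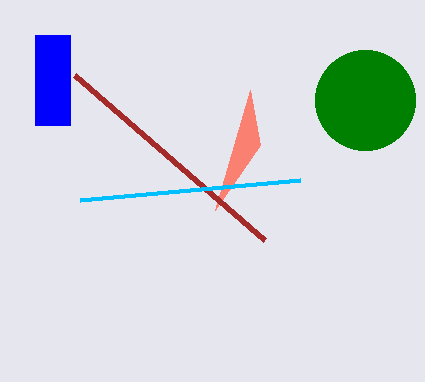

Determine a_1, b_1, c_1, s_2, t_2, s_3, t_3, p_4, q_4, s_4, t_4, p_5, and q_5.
a_1 = 365
b_1 = 100
c_1 = 50
s_2 = 260
t_2 = 145
s_3 = 75
t_3 = 75
p_4 = 35
q_4 = 35
s_4 = 70
t_4 = 125
p_5 = 80
q_5 = 200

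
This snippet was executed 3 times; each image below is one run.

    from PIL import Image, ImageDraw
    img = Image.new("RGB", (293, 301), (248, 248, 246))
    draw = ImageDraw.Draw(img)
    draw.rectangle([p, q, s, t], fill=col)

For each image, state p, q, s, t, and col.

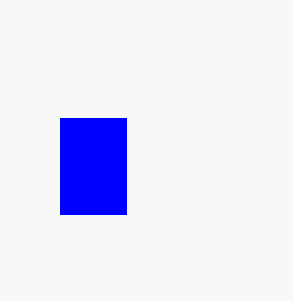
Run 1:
p = 60, q = 118, s = 126, t = 214, col = 'blue'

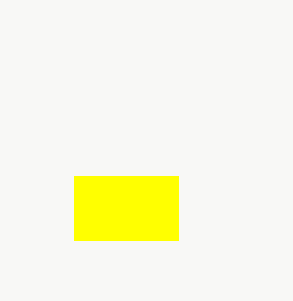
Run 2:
p = 74
q = 176
s = 178
t = 240
col = 'yellow'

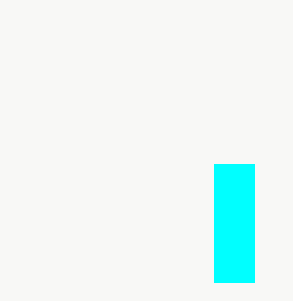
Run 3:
p = 214; q = 164; s = 254; t = 282; col = 'cyan'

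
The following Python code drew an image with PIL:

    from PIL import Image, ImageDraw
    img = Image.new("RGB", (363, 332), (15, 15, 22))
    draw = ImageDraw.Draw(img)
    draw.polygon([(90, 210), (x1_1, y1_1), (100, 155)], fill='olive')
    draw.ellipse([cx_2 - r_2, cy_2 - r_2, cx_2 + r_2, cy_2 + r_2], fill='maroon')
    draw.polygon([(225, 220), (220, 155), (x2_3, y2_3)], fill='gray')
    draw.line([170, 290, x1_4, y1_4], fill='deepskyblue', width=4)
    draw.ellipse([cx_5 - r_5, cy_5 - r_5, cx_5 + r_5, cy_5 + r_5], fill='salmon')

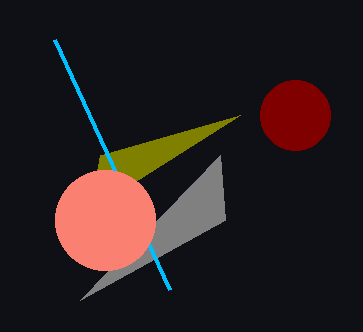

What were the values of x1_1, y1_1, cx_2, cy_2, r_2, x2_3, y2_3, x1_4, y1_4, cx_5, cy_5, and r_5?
x1_1 = 240
y1_1 = 115
cx_2 = 295
cy_2 = 115
r_2 = 35
x2_3 = 80
y2_3 = 300
x1_4 = 55
y1_4 = 40
cx_5 = 105
cy_5 = 220
r_5 = 50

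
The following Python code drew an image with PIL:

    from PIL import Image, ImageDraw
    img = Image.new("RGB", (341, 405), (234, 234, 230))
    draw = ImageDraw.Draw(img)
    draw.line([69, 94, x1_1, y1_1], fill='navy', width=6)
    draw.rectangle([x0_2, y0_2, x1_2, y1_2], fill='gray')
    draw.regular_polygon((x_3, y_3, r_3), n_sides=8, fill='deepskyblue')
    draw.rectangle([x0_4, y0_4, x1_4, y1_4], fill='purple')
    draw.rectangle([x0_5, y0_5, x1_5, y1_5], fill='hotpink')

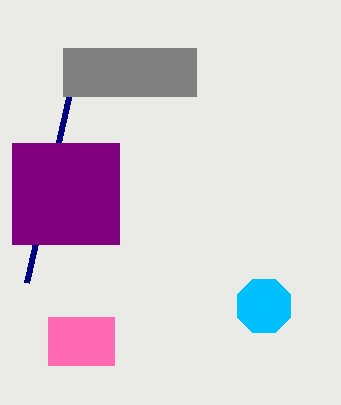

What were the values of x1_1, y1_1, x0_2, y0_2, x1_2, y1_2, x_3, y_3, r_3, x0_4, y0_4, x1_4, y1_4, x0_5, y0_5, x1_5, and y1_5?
x1_1 = 26, y1_1 = 283, x0_2 = 63, y0_2 = 48, x1_2 = 196, y1_2 = 96, x_3 = 264, y_3 = 306, r_3 = 29, x0_4 = 12, y0_4 = 143, x1_4 = 119, y1_4 = 244, x0_5 = 48, y0_5 = 317, x1_5 = 114, y1_5 = 365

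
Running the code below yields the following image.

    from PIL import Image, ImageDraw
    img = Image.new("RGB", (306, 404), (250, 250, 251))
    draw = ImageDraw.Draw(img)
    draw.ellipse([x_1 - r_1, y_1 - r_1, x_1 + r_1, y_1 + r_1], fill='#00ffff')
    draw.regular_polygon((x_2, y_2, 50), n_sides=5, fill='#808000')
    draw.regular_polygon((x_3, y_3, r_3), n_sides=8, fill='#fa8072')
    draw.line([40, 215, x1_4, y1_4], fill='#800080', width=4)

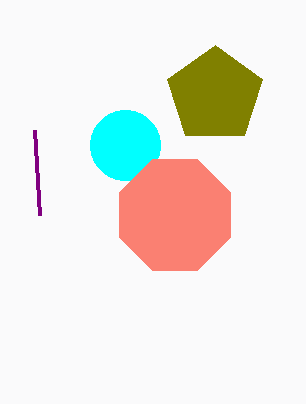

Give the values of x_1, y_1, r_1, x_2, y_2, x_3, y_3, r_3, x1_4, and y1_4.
x_1 = 125
y_1 = 145
r_1 = 35
x_2 = 215
y_2 = 95
x_3 = 175
y_3 = 215
r_3 = 60
x1_4 = 35
y1_4 = 130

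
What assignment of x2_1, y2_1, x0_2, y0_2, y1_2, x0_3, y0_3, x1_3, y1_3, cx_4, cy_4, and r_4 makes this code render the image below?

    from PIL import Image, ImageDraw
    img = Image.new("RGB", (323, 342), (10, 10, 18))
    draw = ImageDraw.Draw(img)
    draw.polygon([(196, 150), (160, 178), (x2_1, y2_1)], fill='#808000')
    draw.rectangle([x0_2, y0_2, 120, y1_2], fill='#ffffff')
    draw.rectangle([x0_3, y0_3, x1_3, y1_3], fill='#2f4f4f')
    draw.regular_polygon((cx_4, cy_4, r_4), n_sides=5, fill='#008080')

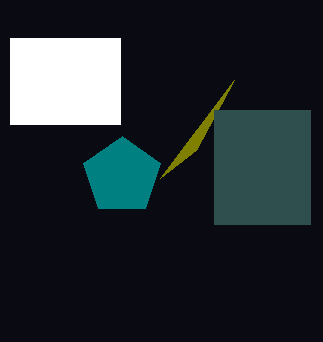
x2_1 = 234
y2_1 = 80
x0_2 = 10
y0_2 = 38
y1_2 = 124
x0_3 = 214
y0_3 = 110
x1_3 = 310
y1_3 = 224
cx_4 = 122
cy_4 = 176
r_4 = 40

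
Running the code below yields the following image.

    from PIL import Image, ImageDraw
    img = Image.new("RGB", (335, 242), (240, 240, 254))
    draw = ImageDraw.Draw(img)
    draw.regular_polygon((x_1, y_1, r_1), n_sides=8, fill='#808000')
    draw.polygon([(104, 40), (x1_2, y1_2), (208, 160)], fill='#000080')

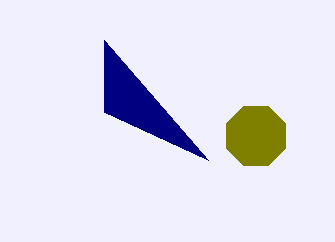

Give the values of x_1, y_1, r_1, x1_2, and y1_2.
x_1 = 256, y_1 = 136, r_1 = 32, x1_2 = 104, y1_2 = 112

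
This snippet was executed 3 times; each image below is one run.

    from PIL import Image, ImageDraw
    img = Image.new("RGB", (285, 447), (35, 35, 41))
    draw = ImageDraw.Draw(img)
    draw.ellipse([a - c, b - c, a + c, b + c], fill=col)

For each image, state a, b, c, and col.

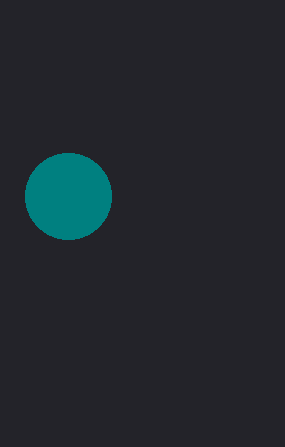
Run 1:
a = 68
b = 196
c = 43
col = 'teal'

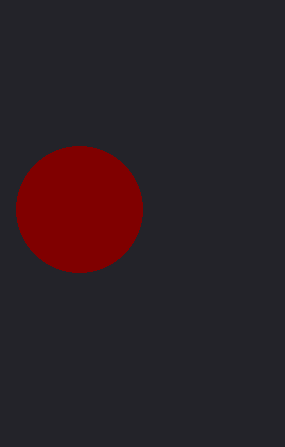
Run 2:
a = 79, b = 209, c = 63, col = 'maroon'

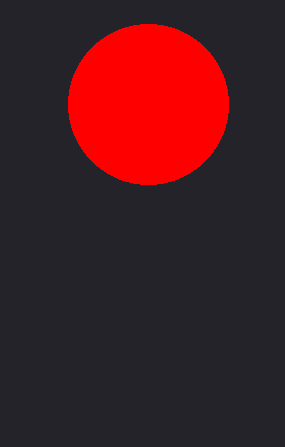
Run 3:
a = 148
b = 104
c = 80
col = 'red'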